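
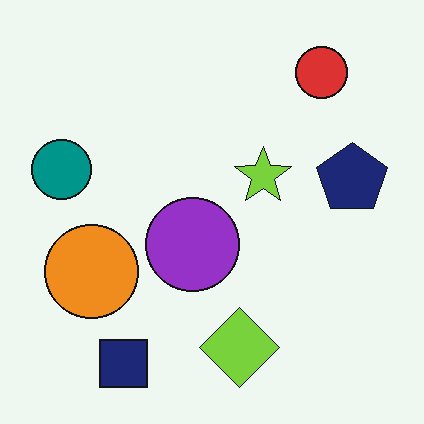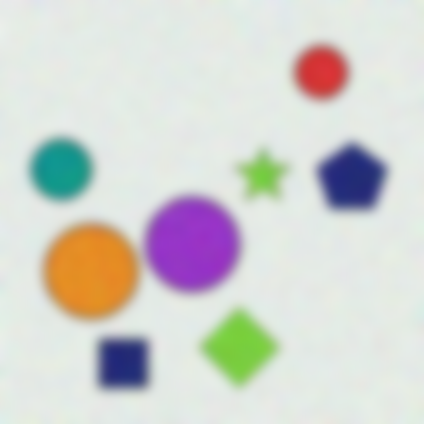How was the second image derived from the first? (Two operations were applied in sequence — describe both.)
The image was degraded with heavy additive noise, then strongly gaussian-blurred.

Random speckle covers the whole image, including the flat background. Shape edges and outlines are uniformly softened across the whole image.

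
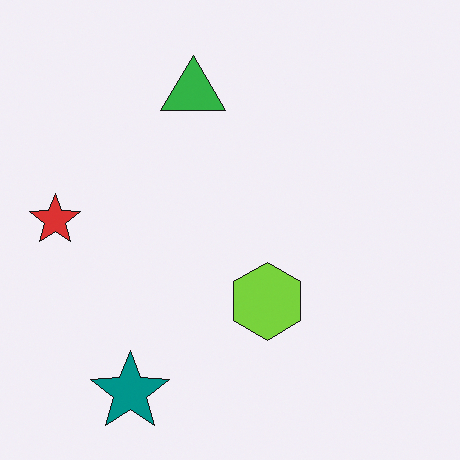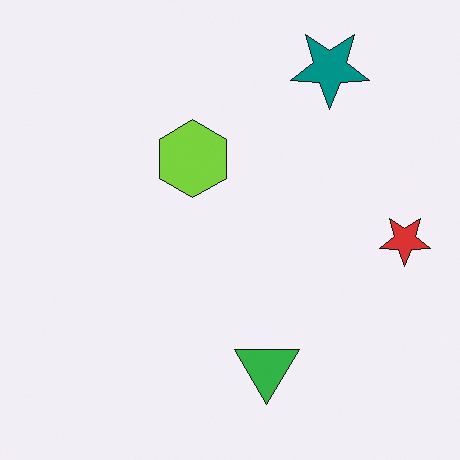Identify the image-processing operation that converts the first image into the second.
The second image is the first rotated 180°.

The teal star sits in the bottom-left of the first image and the top-right of the second — consistent with a whole-image 180° rotation.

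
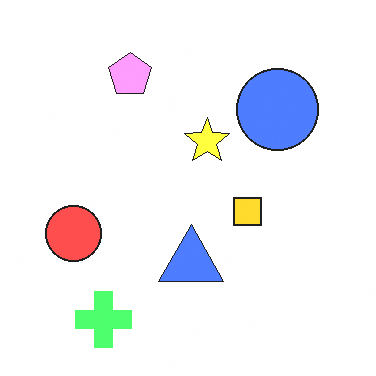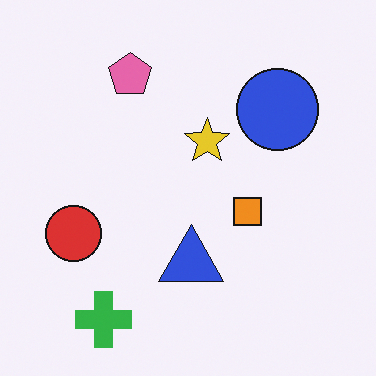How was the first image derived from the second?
The transformation is: brightened a lot.

Every pixel — background and shapes alike — is uniformly brightened.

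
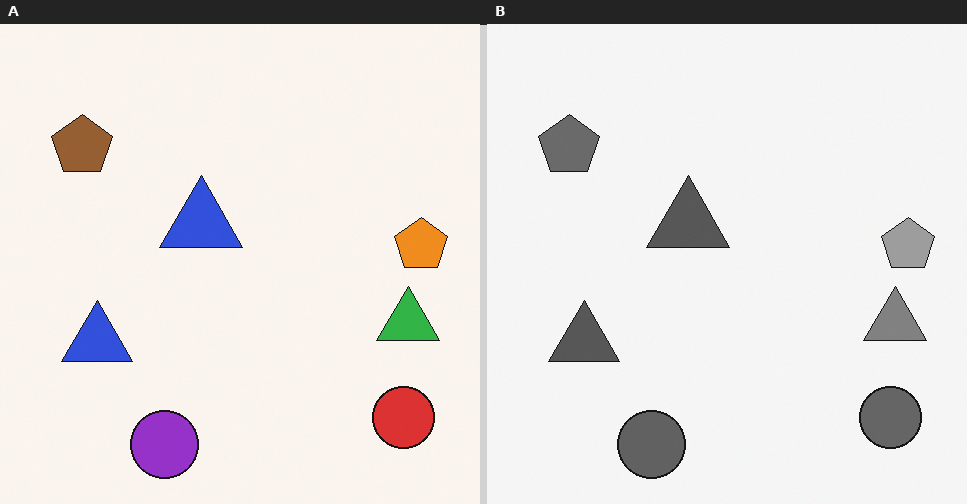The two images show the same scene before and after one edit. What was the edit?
This is the original image converted to grayscale.

All color is removed — every shape is now a shade of grey.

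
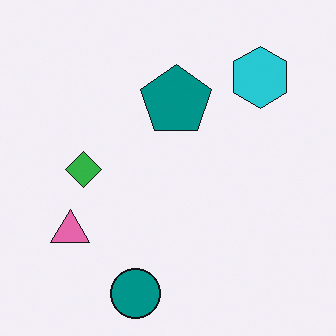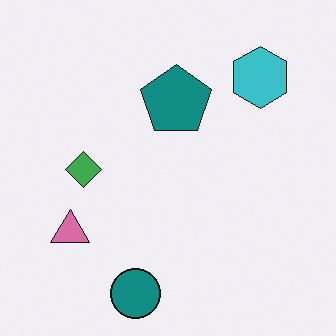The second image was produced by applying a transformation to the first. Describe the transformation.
It was slightly desaturated.

All colors are more muted and greyish — a global saturation change.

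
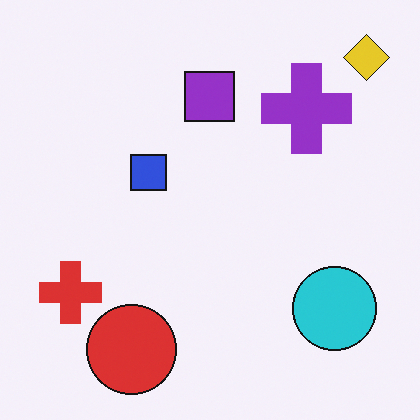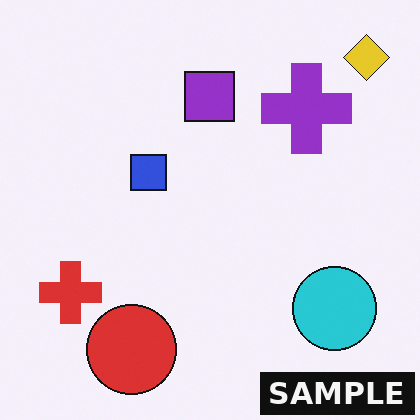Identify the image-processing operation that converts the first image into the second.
It was watermarked with the text "SAMPLE" in the lower-right corner.

A dark label reading "SAMPLE" appears in the lower-right corner.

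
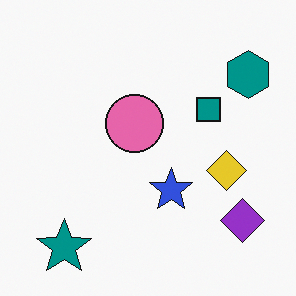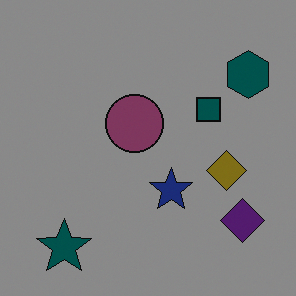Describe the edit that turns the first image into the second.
The transformation is: noticeably darkened.

Every pixel — background and shapes alike — is uniformly darkened.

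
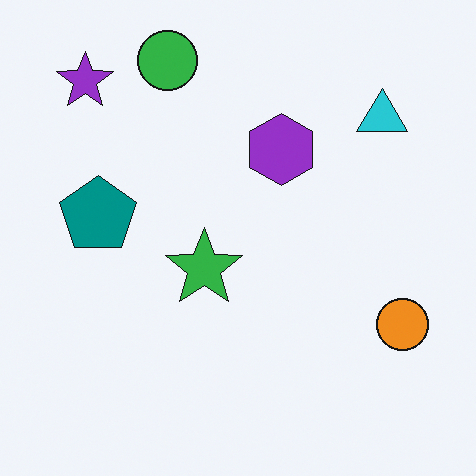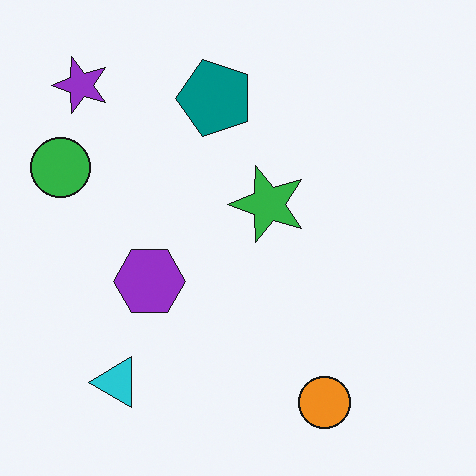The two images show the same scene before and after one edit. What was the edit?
The image was transposed (reflected across the top-left ↔ bottom-right diagonal).

Shapes have swapped their row and column positions — what was in the top-right is now in the bottom-left — a diagonal reflection.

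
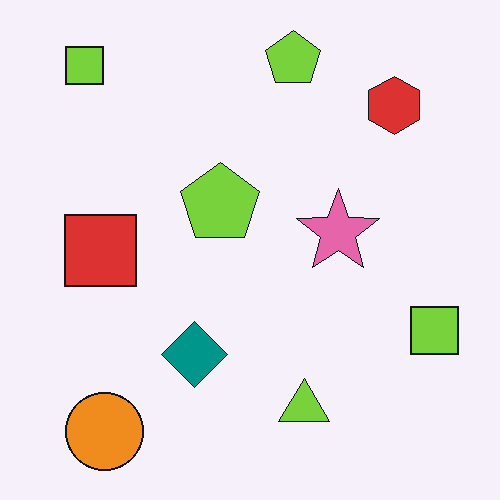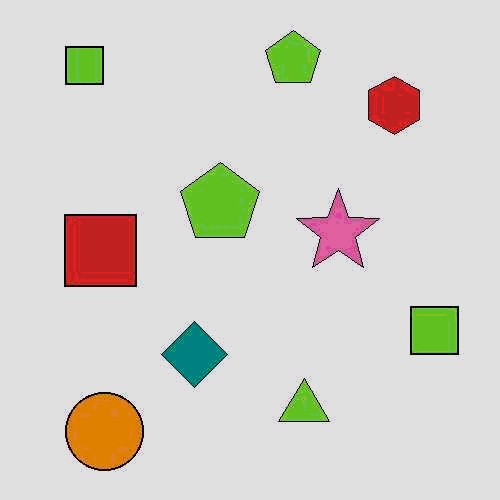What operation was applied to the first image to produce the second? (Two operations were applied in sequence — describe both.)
This is the original image given moderate JPEG compression, then posterized to a reduced palette.

Blocky 8×8 compression artifacts appear around shape edges and the flat background shows ringing — characteristic JPEG degradation. Each flat color has snapped to a coarser quantized level — most visibly, the near-white background has dropped to a flat grey.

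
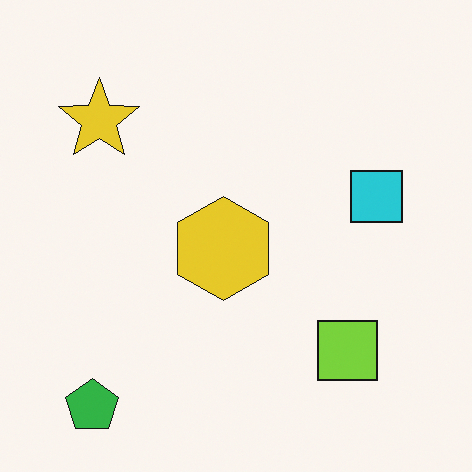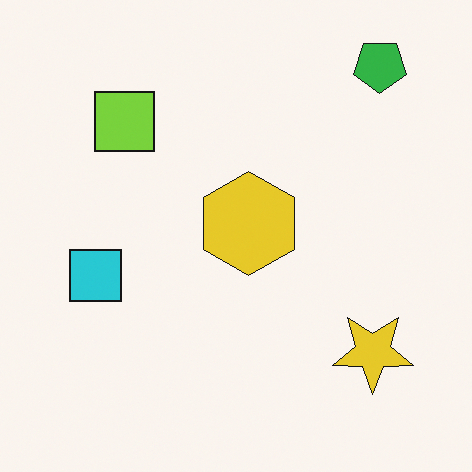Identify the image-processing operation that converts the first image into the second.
The image was rotated 180°.

The green pentagon sits in the bottom-left of the first image and the top-right of the second — consistent with a whole-image 180° rotation.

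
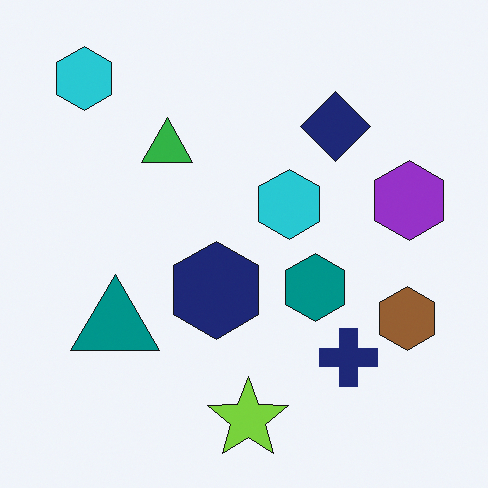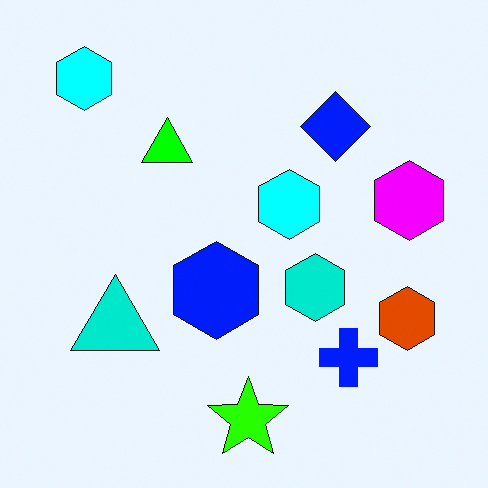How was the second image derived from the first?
The second image is the first heavily oversaturated.

All colors are more vivid — a global saturation change.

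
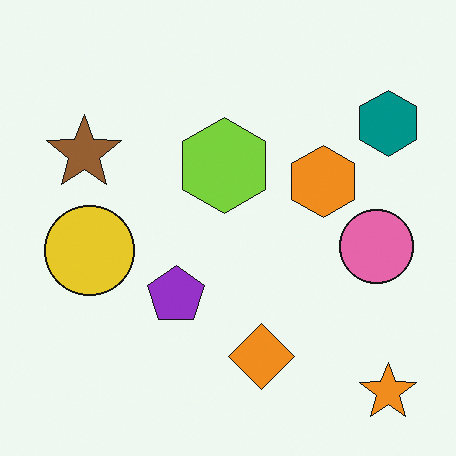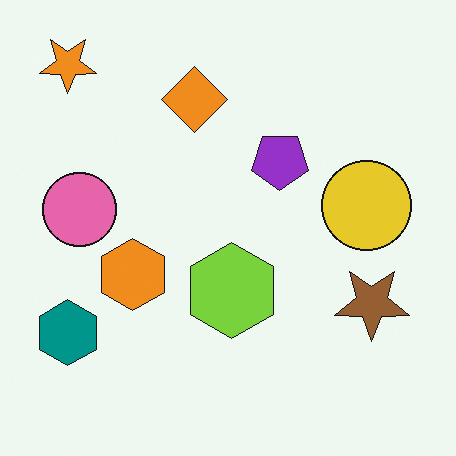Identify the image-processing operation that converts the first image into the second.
The image was rotated 180°.

The orange star sits in the bottom-right of the first image and the top-left of the second — consistent with a whole-image 180° rotation.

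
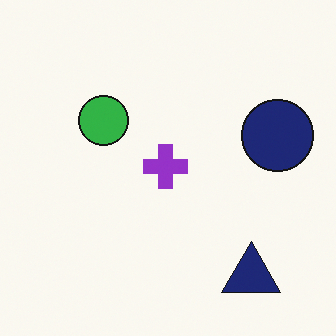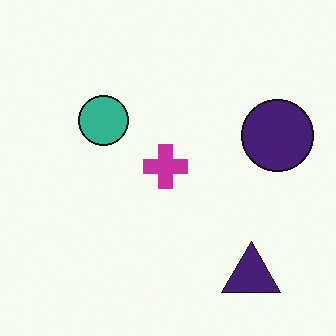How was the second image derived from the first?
The transformation is: hue-shifted by a small amount.

Every shape's color has rotated by the same amount around the hue wheel — a uniform hue shift.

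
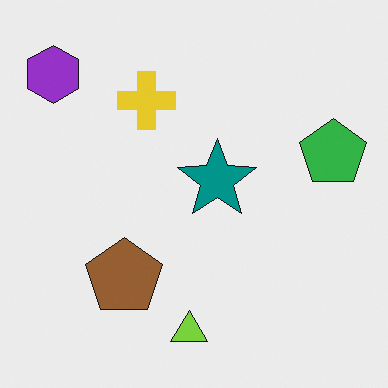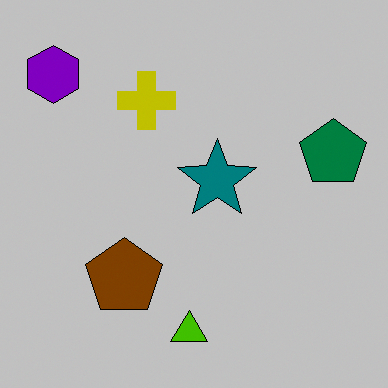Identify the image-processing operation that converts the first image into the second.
The transformation is: aggressively posterized.

Each flat color has snapped to a coarser quantized level — most visibly, the near-white background has dropped to a flat grey.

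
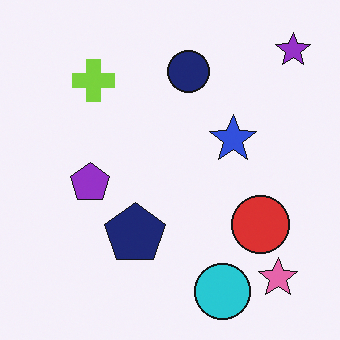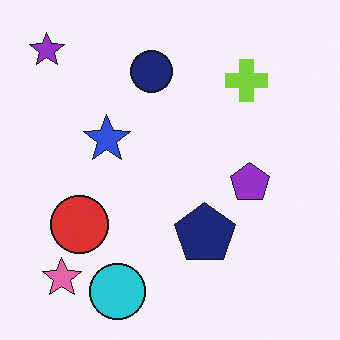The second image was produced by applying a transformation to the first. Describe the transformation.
Flipped horizontally (left ↔ right).

The purple star is in the top-right of the first image and the top-left of the second — shapes on opposite sides of the vertical midline have swapped in a mirror flip.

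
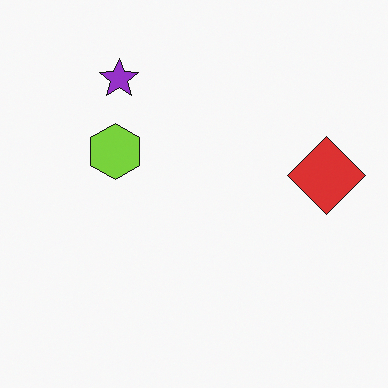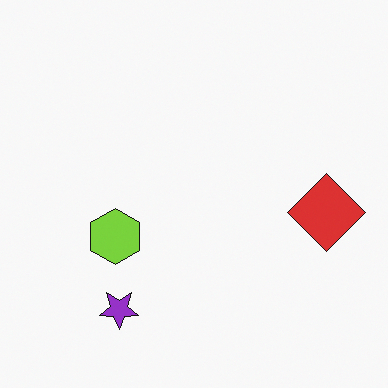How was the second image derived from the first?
The transformation is: flipped vertically (top ↔ bottom).

The purple star is in the top-left of the first image and the bottom-left of the second — shapes on opposite sides of the horizontal midline have swapped in a mirror flip.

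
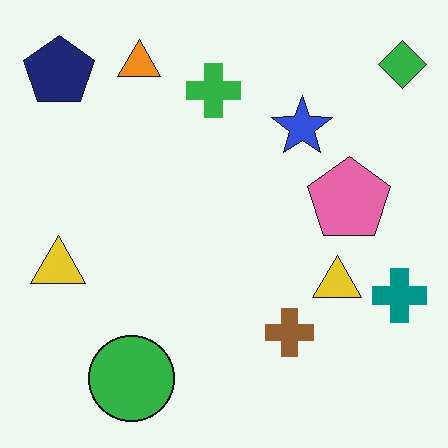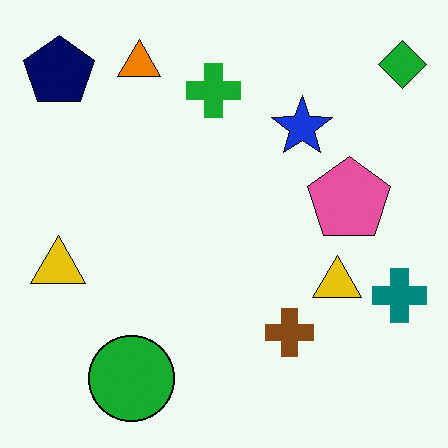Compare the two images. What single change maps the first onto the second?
This is the original image given slightly increased contrast.

Tones are pushed away from mid-grey across the whole image — a global contrast change.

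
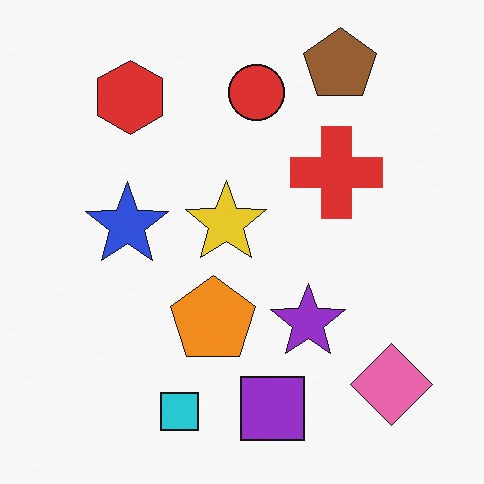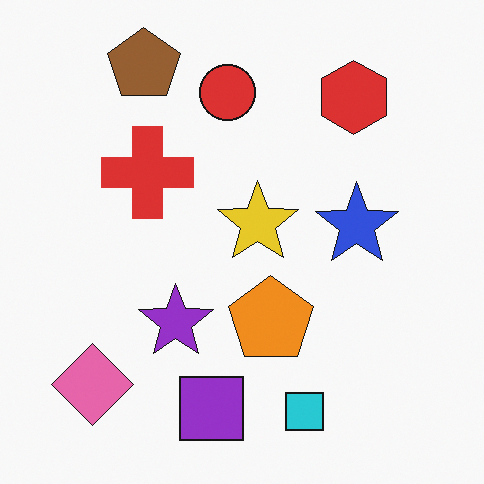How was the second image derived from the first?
The transformation is: flipped horizontally (left ↔ right).

The pink diamond is in the bottom-right of the first image and the bottom-left of the second — shapes on opposite sides of the vertical midline have swapped in a mirror flip.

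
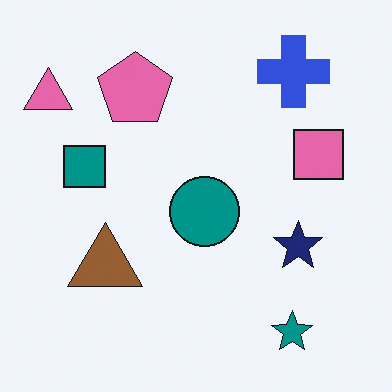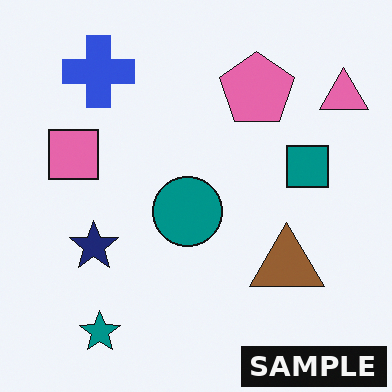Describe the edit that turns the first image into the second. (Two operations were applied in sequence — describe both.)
This is the original image flipped horizontally (left ↔ right), then watermarked with the text "SAMPLE" in the lower-right corner.

The pink triangle is in the top-left of the first image and the top-right of the second — shapes on opposite sides of the vertical midline have swapped in a mirror flip. A dark label reading "SAMPLE" appears in the lower-right corner.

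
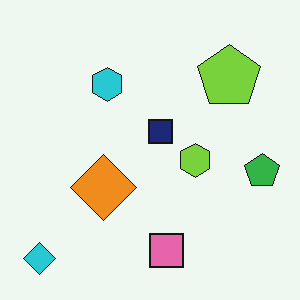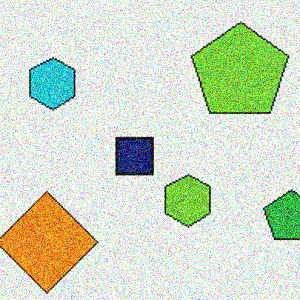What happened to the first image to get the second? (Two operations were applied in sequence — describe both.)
The transformation is: cropped slightly and scaled back up, then degraded with a thick layer of grain.

The visible shapes are larger and the field of view is narrower; shapes near the original edges may be partly or wholly outside the frame — a crop-and-rescale. Random speckle covers the whole image, including the flat background.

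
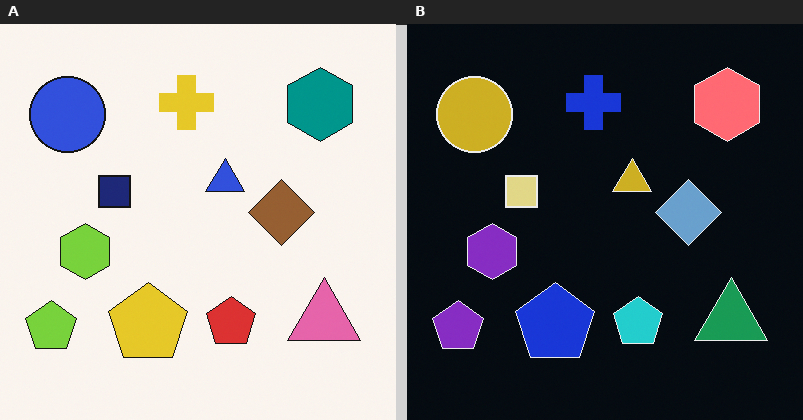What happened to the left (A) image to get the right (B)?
This is the original image color-inverted (negative).

The light background has become dark and every shape's color is its complement — a photographic negative.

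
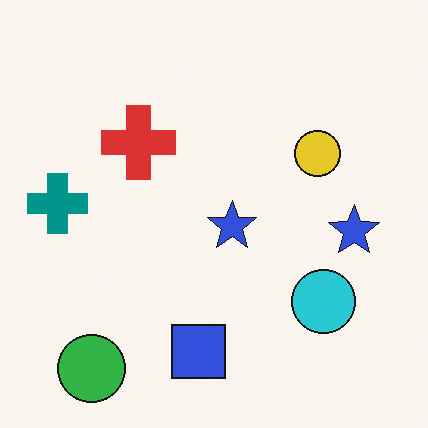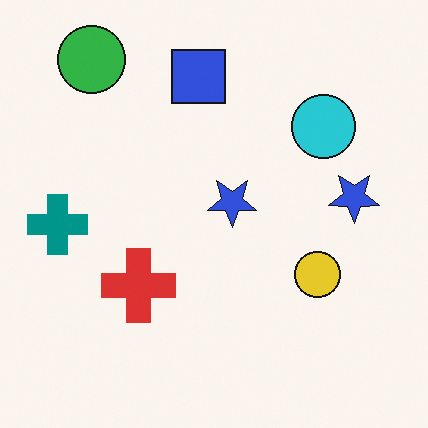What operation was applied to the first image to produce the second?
Flipped vertically (top ↔ bottom).

The green circle is in the bottom-left of the first image and the top-left of the second — shapes on opposite sides of the horizontal midline have swapped in a mirror flip.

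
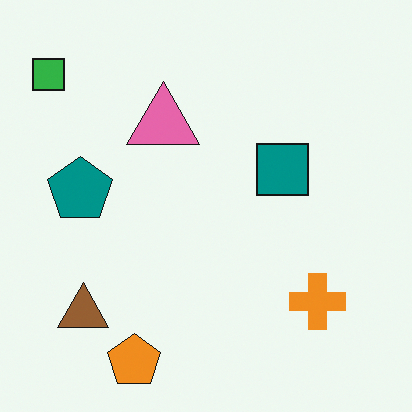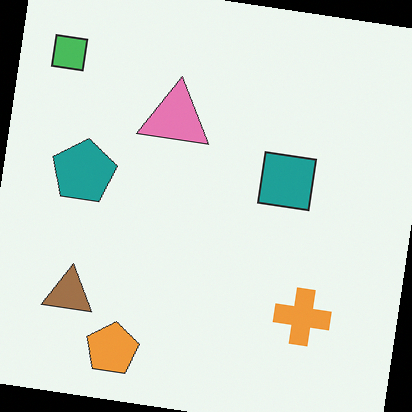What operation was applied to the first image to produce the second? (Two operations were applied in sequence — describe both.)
It was given slightly reduced contrast, then rotated clockwise by a small amount.

Tones are pushed toward mid-grey across the whole image — a global contrast change. Every shape is tilted by the same angle and the image corners show triangular fill wedges — a whole-image rotation by a non-right angle.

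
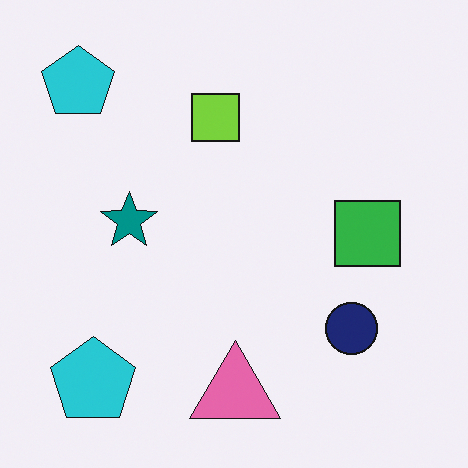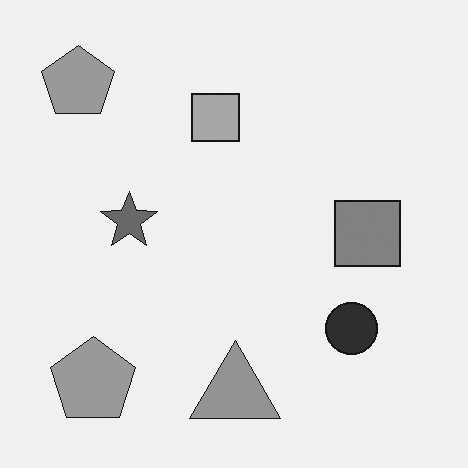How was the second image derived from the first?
The image was converted to grayscale.

All color is removed — every shape is now a shade of grey.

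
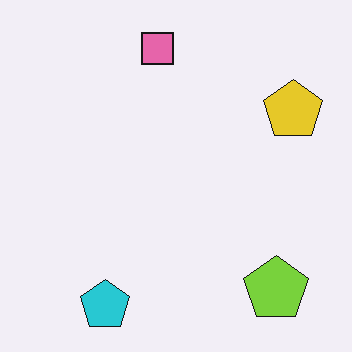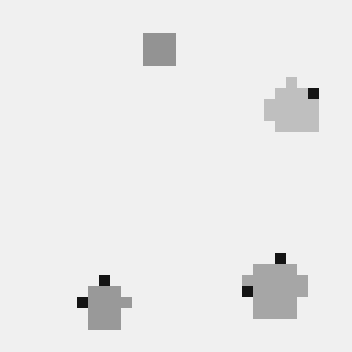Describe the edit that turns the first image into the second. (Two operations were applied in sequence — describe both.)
It was heavily pixelated into large blocks, then converted to grayscale.

Shapes are reduced to large square blocks; fine edges and outlines are lost — a downscale-then-upscale (mosaic) effect. All color is removed — every shape is now a shade of grey.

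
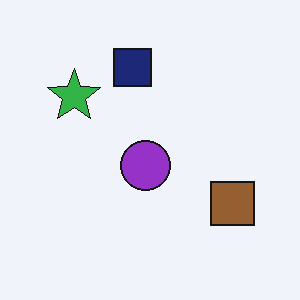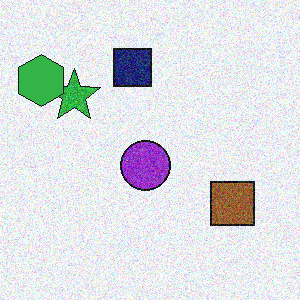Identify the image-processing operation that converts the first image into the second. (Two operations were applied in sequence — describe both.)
This is the original image degraded with moderate additive noise, then overlaid with an additional green hexagon.

Random speckle covers the whole image, including the flat background. A green hexagon appears in the second image that is absent from the first.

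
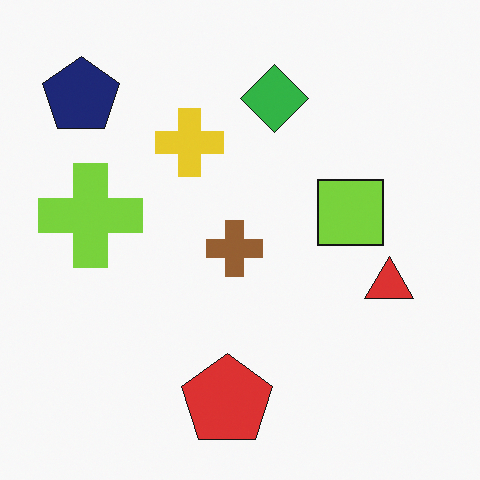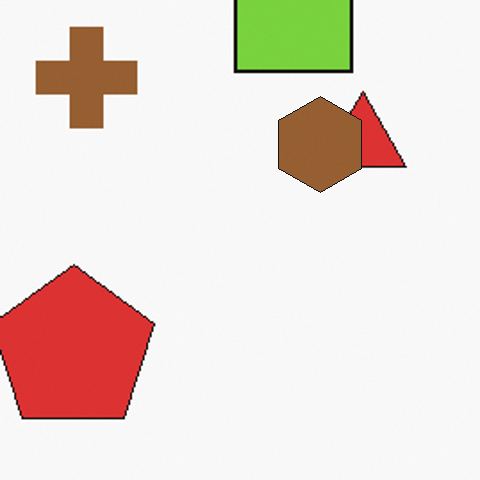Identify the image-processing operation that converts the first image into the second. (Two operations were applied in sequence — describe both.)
The transformation is: cropped to a noticeably smaller region and rescaled, then overlaid with an additional brown hexagon.

The visible shapes are larger and the field of view is narrower; shapes near the original edges may be partly or wholly outside the frame — a crop-and-rescale. A brown hexagon appears in the second image that is absent from the first.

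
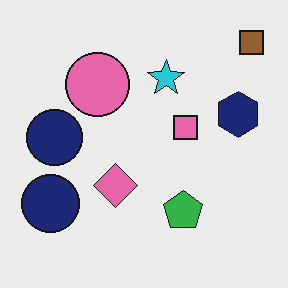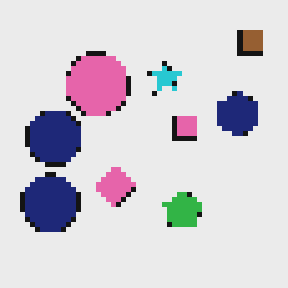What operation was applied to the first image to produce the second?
The image was mildly pixelated.

Shapes are reduced to large square blocks; fine edges and outlines are lost — a downscale-then-upscale (mosaic) effect.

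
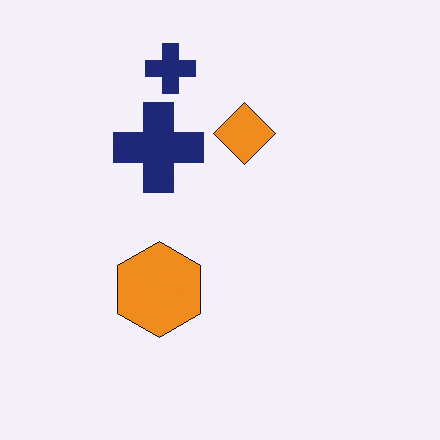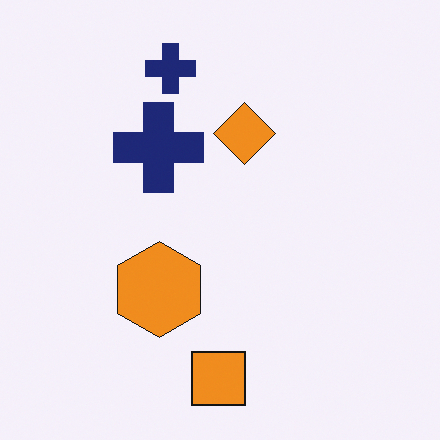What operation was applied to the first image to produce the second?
This is the original image overlaid with an additional orange square.

An orange square appears in the second image that is absent from the first.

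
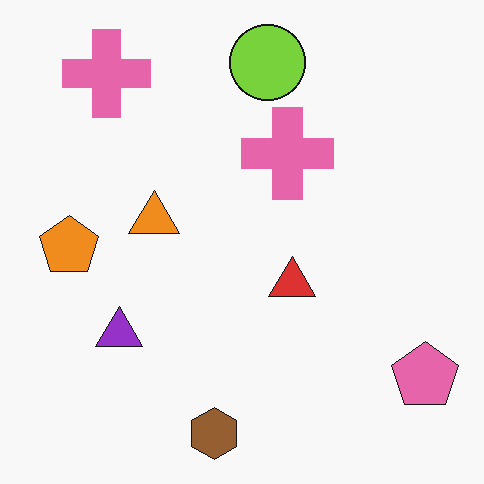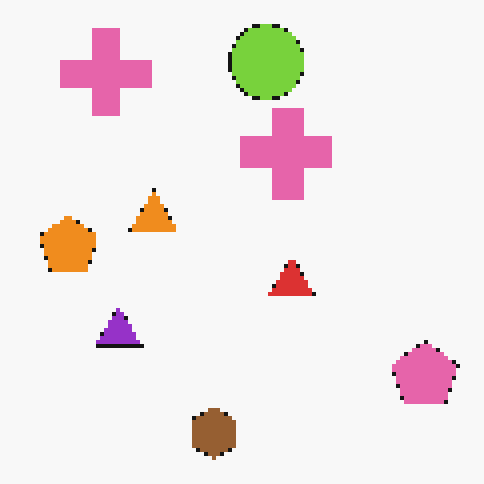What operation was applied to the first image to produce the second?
The second image is the first mildly pixelated.

Shapes are reduced to large square blocks; fine edges and outlines are lost — a downscale-then-upscale (mosaic) effect.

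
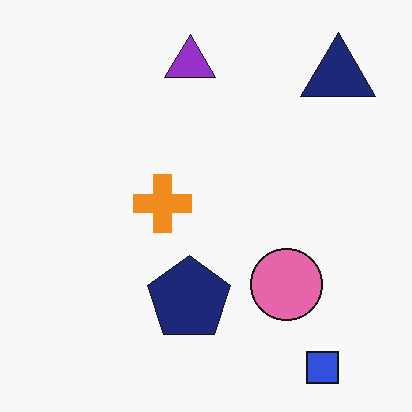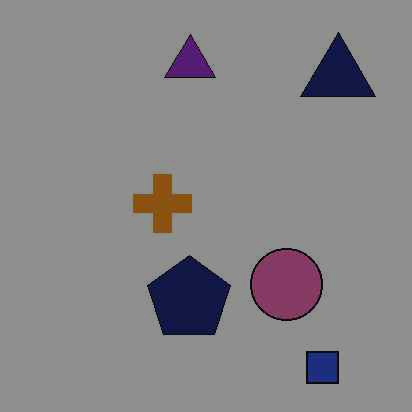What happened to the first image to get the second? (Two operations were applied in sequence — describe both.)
This is the original image degraded with heavy JPEG compression, then noticeably darkened.

Blocky 8×8 compression artifacts appear around shape edges and the flat background shows ringing — characteristic JPEG degradation. Every pixel — background and shapes alike — is uniformly darkened.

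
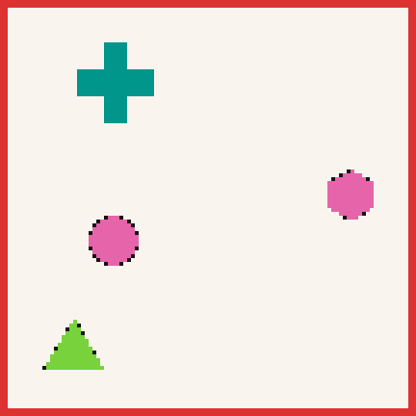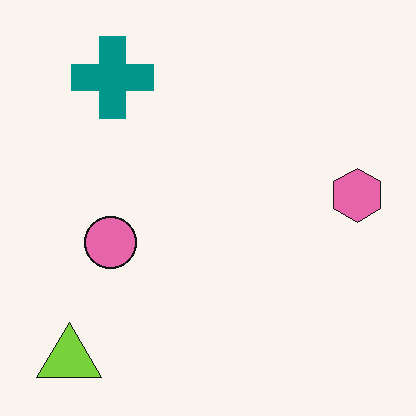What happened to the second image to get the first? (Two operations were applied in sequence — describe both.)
The image was mildly pixelated, then framed with a red border.

Shapes are reduced to large square blocks; fine edges and outlines are lost — a downscale-then-upscale (mosaic) effect. A solid red frame runs around the edge of the first image, with the content slightly shrunk inside it.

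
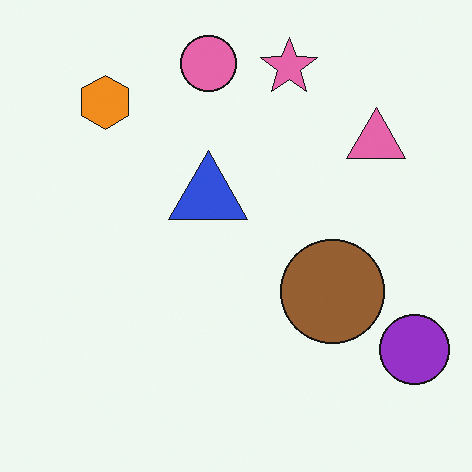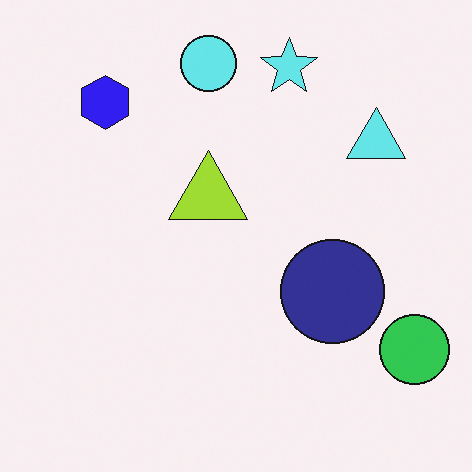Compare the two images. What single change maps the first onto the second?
Hue-shifted through roughly half the color wheel.

Every shape's color has rotated by the same amount around the hue wheel — a uniform hue shift.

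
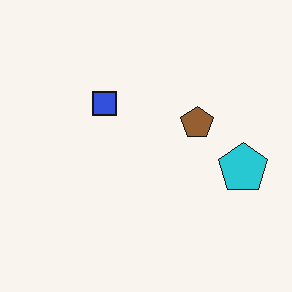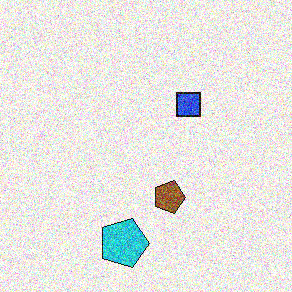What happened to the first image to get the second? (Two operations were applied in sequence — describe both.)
The image was degraded with heavy additive noise, then rotated 90° clockwise.

Random speckle covers the whole image, including the flat background. The cyan pentagon sits in the right of the first image and the bottom of the second — consistent with a whole-image 90° clockwise rotation.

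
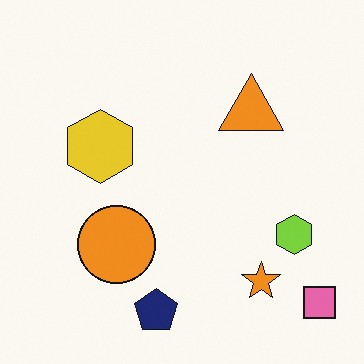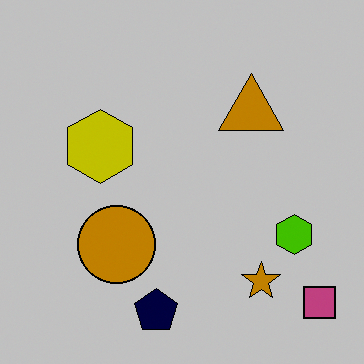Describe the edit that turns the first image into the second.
The transformation is: heavily posterized to just a handful of flat colors.

Each flat color has snapped to a coarser quantized level — most visibly, the near-white background has dropped to a flat grey.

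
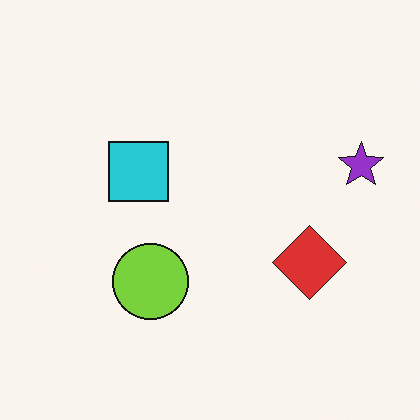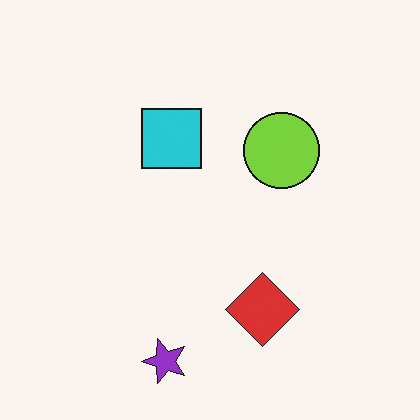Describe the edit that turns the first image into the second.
The second image is the first transposed (reflected across the top-left ↔ bottom-right diagonal).

Shapes have swapped their row and column positions — what was in the top-right is now in the bottom-left — a diagonal reflection.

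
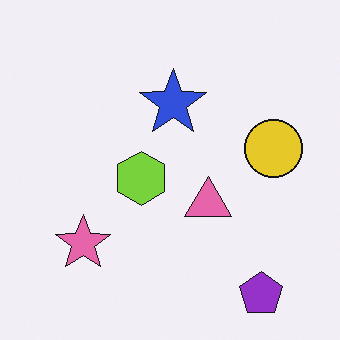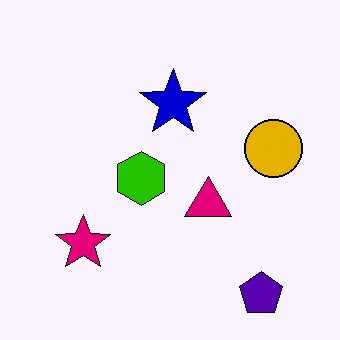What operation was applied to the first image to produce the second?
The image was given much higher contrast.

Tones are pushed away from mid-grey across the whole image — a global contrast change.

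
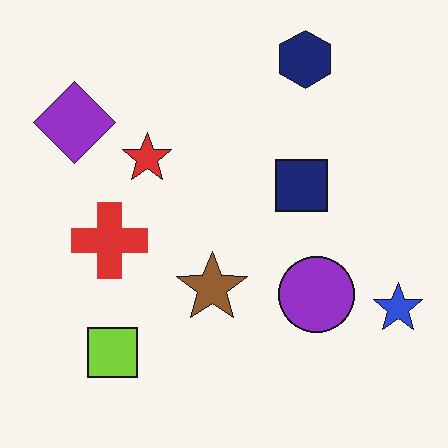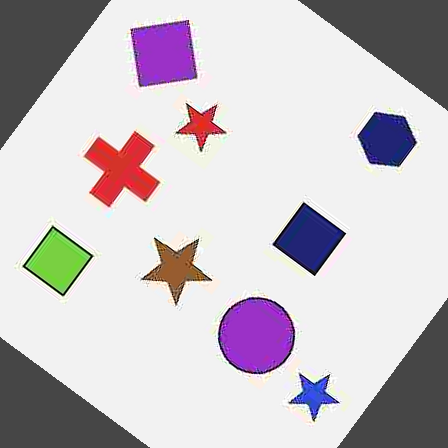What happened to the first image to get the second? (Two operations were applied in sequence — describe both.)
This is the original image heavily JPEG-compressed with obvious blocking artifacts, then rotated clockwise by a large amount — several tens of degrees.

Blocky 8×8 compression artifacts appear around shape edges and the flat background shows ringing — characteristic JPEG degradation. Every shape is tilted by the same angle and the image corners show triangular fill wedges — a whole-image rotation by a non-right angle.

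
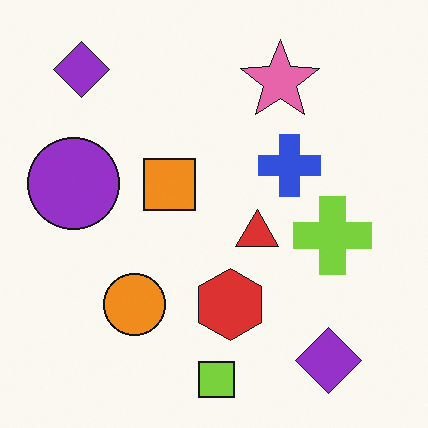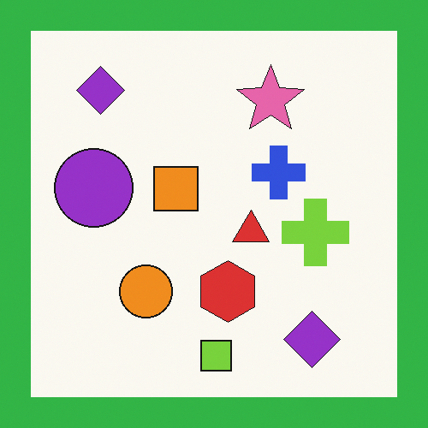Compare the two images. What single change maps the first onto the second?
Framed with a green border.

A solid green frame runs around the edge of the second image, with the content slightly shrunk inside it.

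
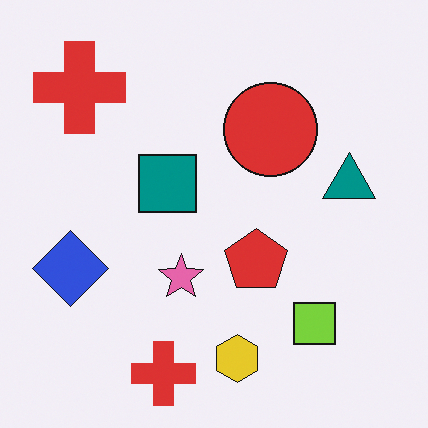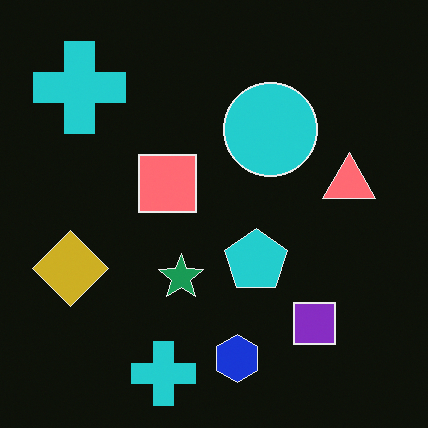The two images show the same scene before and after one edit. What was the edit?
The transformation is: color-inverted (negative).

The light background has become dark and every shape's color is its complement — a photographic negative.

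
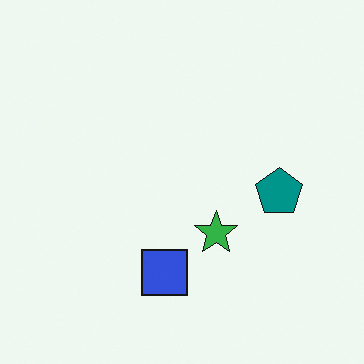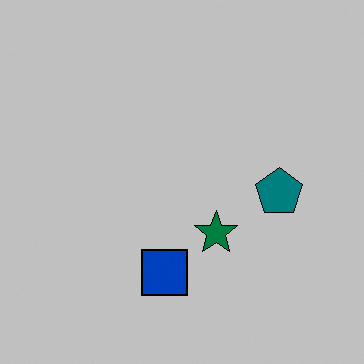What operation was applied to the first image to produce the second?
The image was aggressively posterized.

Each flat color has snapped to a coarser quantized level — most visibly, the near-white background has dropped to a flat grey.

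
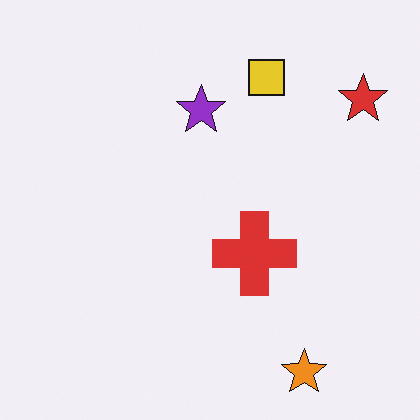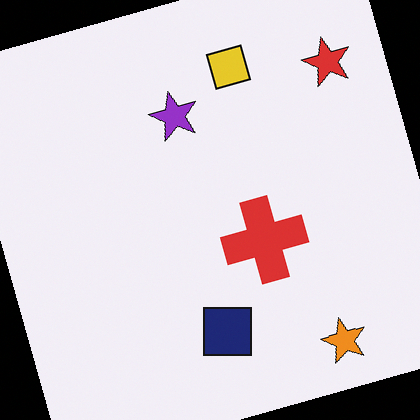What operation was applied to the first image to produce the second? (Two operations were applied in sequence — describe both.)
The image was rotated counter-clockwise by a clearly visible amount, then overlaid with an additional navy square.

Every shape is tilted by the same angle and the image corners show triangular fill wedges — a whole-image rotation by a non-right angle. A navy square appears in the second image that is absent from the first.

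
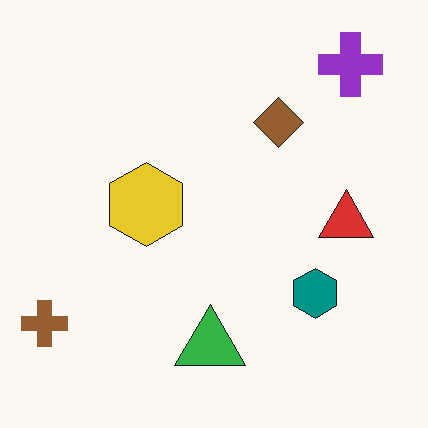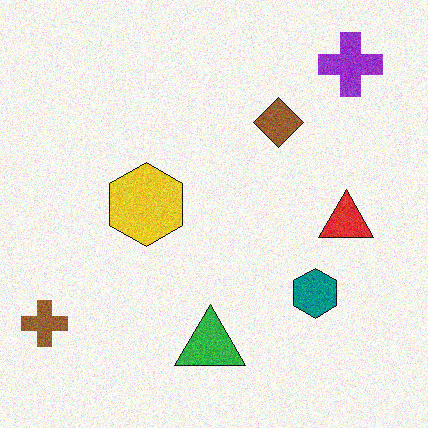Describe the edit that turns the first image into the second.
This is the original image degraded with moderate additive noise.

Random speckle covers the whole image, including the flat background.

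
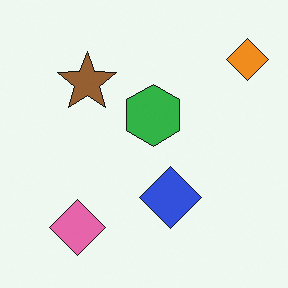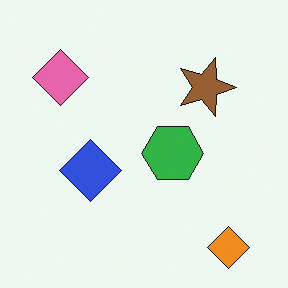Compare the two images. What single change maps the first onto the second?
This is the original image rotated 90° clockwise.

The orange diamond sits in the top-right of the first image and the bottom-right of the second — consistent with a whole-image 90° clockwise rotation.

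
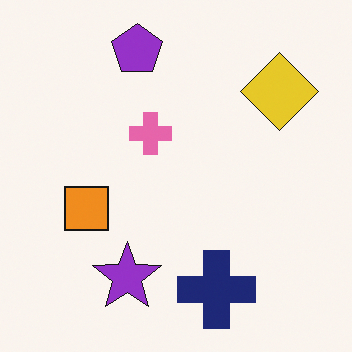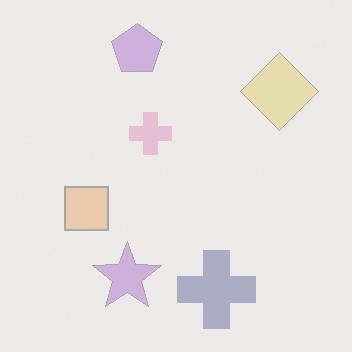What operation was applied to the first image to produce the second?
It was given much lower contrast.

Tones are pushed toward mid-grey across the whole image — a global contrast change.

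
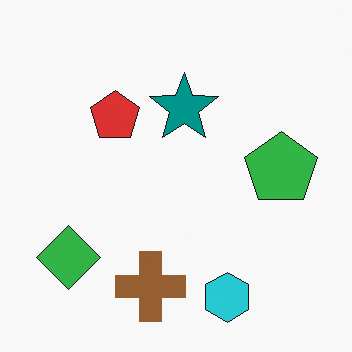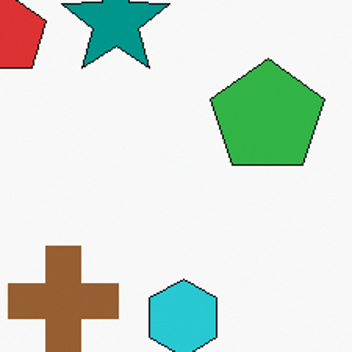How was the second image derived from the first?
The transformation is: cropped slightly and scaled back up.

The visible shapes are larger and the field of view is narrower; shapes near the original edges may be partly or wholly outside the frame — a crop-and-rescale.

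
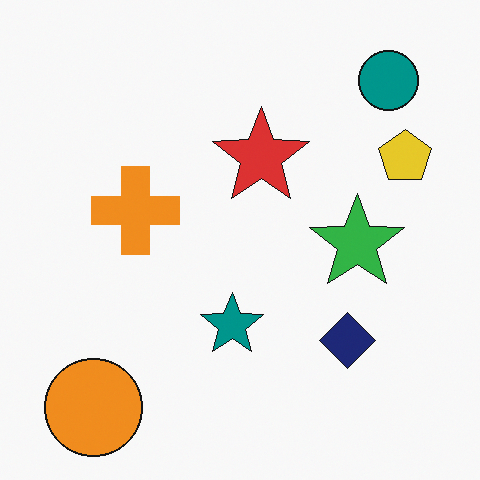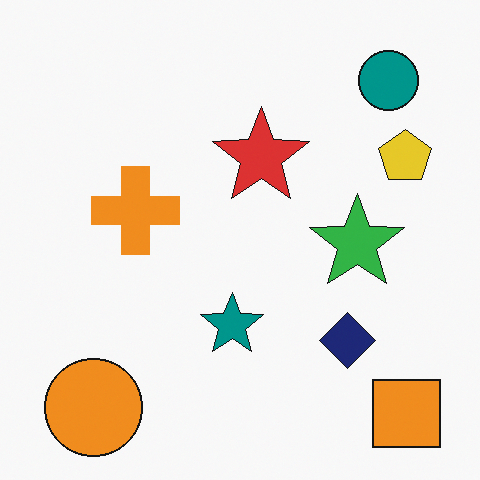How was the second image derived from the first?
The image was overlaid with an additional orange square.

An orange square appears in the second image that is absent from the first.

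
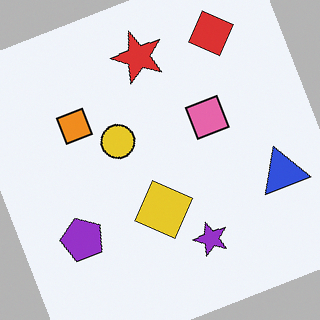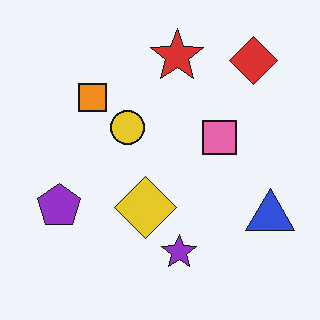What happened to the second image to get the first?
It was rotated counter-clockwise by a moderate amount.

Every shape is tilted by the same angle and the image corners show triangular fill wedges — a whole-image rotation by a non-right angle.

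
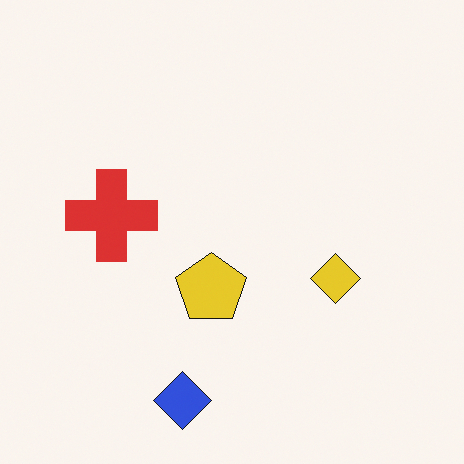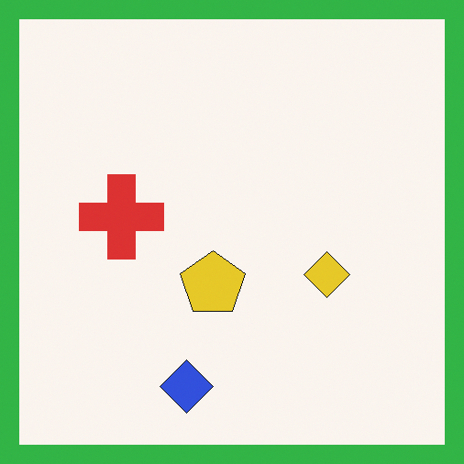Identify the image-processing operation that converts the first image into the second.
The transformation is: framed with a green border.

A solid green frame runs around the edge of the second image, with the content slightly shrunk inside it.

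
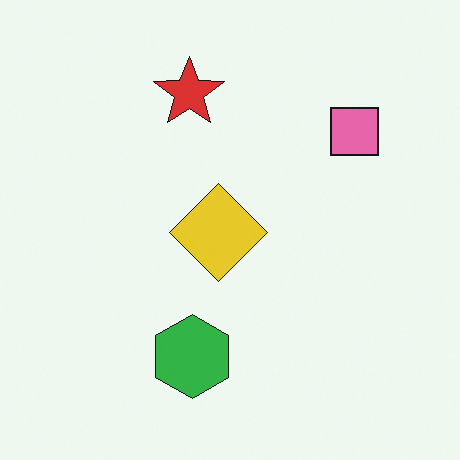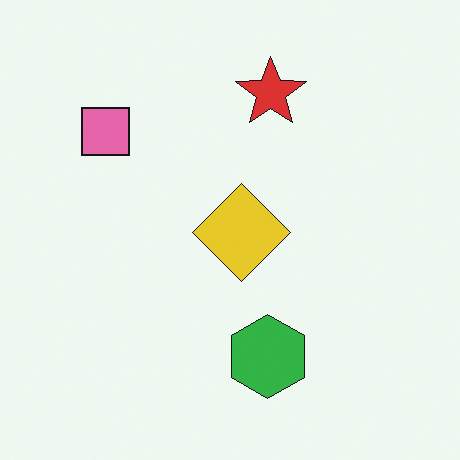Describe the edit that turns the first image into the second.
The second image is the first flipped horizontally (left ↔ right).

The pink square is in the top-right of the first image and the top-left of the second — shapes on opposite sides of the vertical midline have swapped in a mirror flip.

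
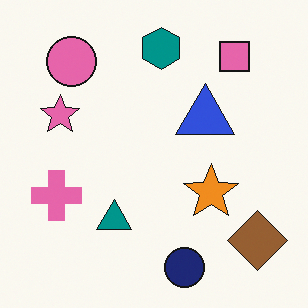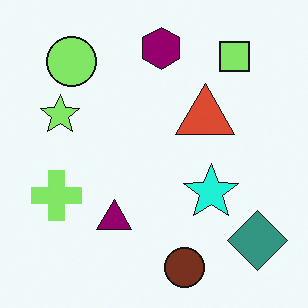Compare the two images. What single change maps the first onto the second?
Hue-shifted by a moderate amount.

Every shape's color has rotated by the same amount around the hue wheel — a uniform hue shift.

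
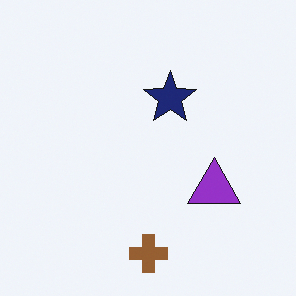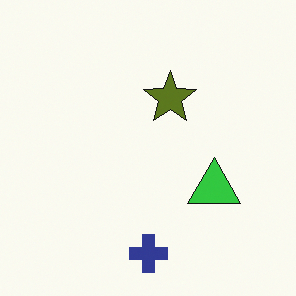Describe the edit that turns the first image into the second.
It was hue-shifted through roughly half the color wheel.

Every shape's color has rotated by the same amount around the hue wheel — a uniform hue shift.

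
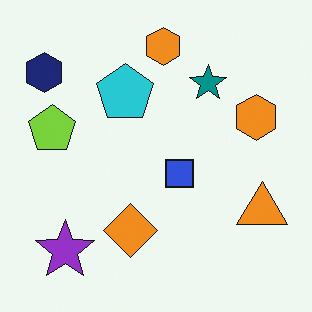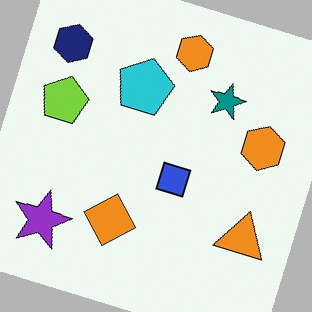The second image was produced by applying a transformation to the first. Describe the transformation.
The image was rotated clockwise by a clearly visible amount.

Every shape is tilted by the same angle and the image corners show triangular fill wedges — a whole-image rotation by a non-right angle.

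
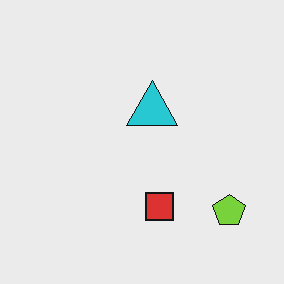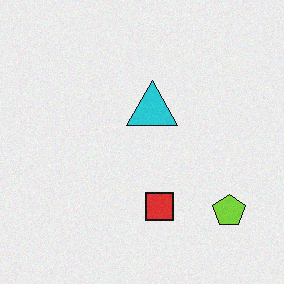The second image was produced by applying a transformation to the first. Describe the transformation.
It was degraded with subtle gaussian noise.

Random speckle covers the whole image, including the flat background.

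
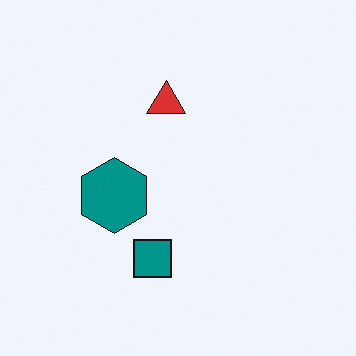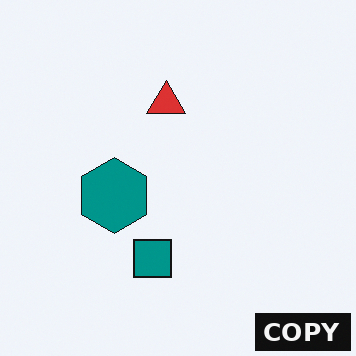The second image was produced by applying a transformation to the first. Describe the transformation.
This is the original image watermarked with the text "COPY" in the lower-right corner.

A dark label reading "COPY" appears in the lower-right corner.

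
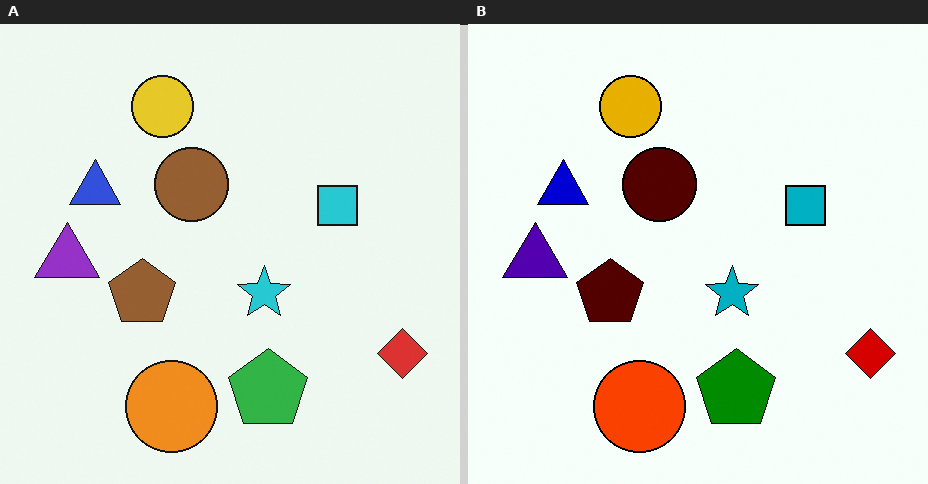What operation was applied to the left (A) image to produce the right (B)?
The transformation is: given much higher contrast.

Tones are pushed away from mid-grey across the whole image — a global contrast change.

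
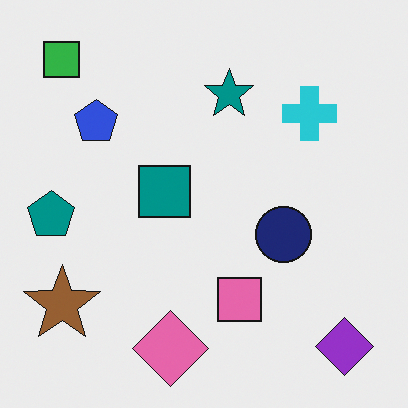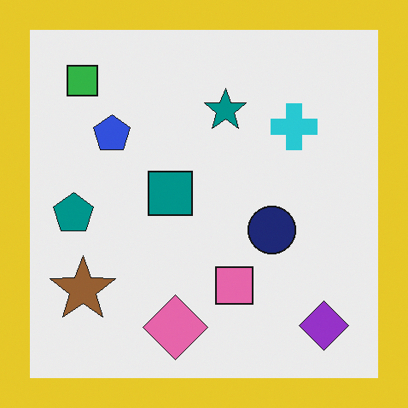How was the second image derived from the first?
It was framed with a yellow border.

A solid yellow frame runs around the edge of the second image, with the content slightly shrunk inside it.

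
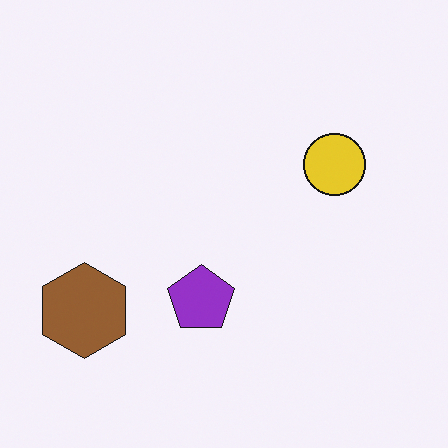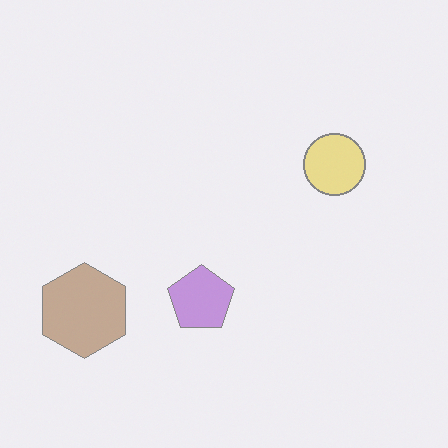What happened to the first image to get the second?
The transformation is: washed out (contrast reduced).

Tones are pushed toward mid-grey across the whole image — a global contrast change.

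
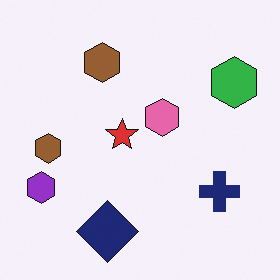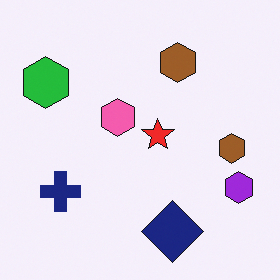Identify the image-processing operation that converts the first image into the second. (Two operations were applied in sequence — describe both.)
The image was flipped horizontally (left ↔ right), then slightly oversaturated.

The purple hexagon is in the bottom-left of the first image and the bottom-right of the second — shapes on opposite sides of the vertical midline have swapped in a mirror flip. All colors are more vivid — a global saturation change.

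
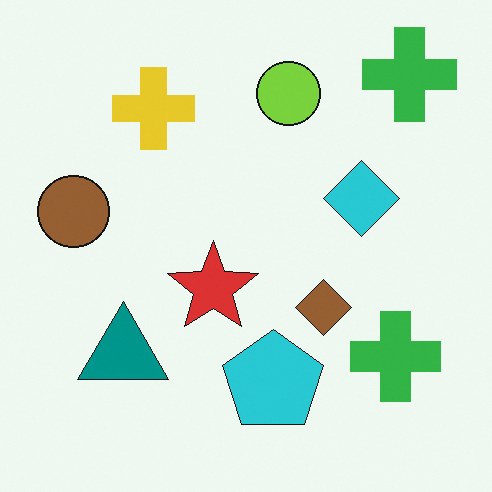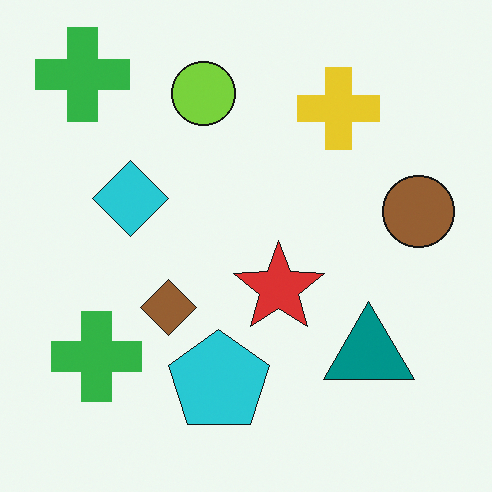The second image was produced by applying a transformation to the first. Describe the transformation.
The image was flipped horizontally (left ↔ right).

The brown circle is in the left of the first image and the right of the second — shapes on opposite sides of the vertical midline have swapped in a mirror flip.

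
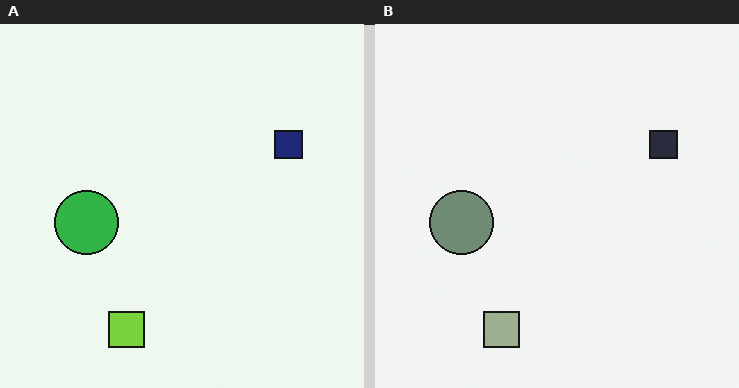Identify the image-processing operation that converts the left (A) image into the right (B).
Heavily desaturated.

All colors are more muted and greyish — a global saturation change.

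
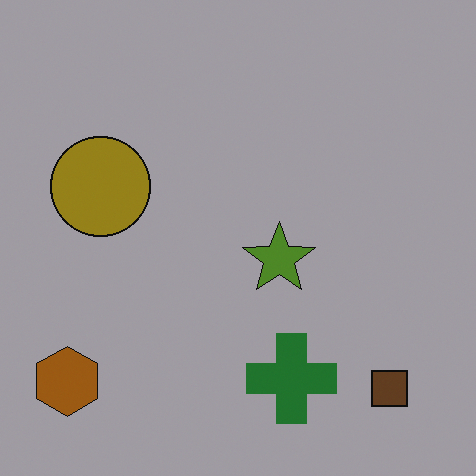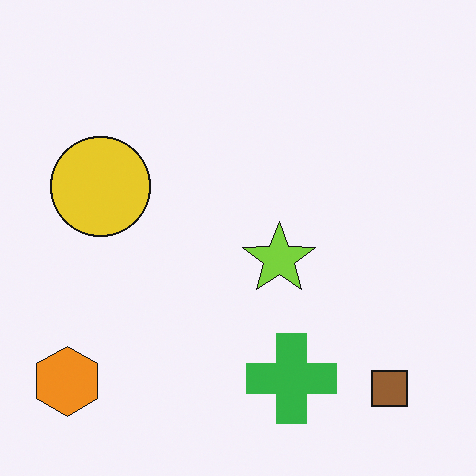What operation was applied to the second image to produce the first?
This is the original image darkened a lot.

Every pixel — background and shapes alike — is uniformly darkened.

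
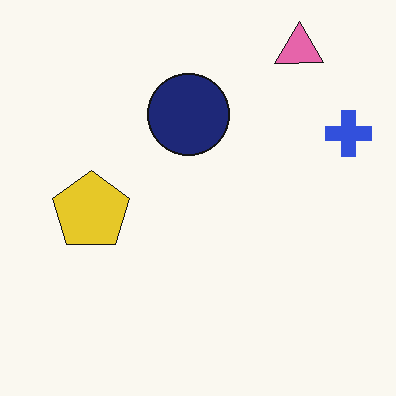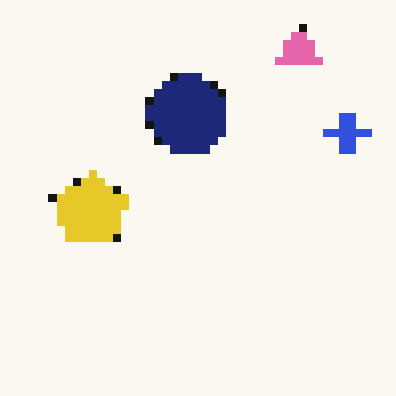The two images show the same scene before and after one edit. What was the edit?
The image was moderately pixelated.

Shapes are reduced to large square blocks; fine edges and outlines are lost — a downscale-then-upscale (mosaic) effect.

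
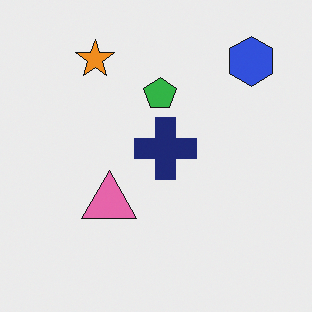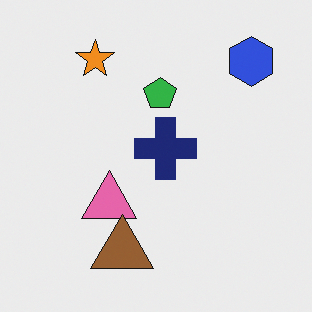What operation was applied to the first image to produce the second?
The image was overlaid with an additional brown triangle.

A brown triangle appears in the second image that is absent from the first.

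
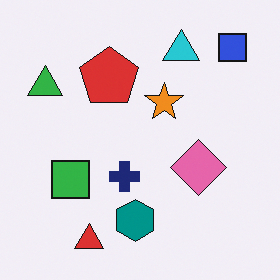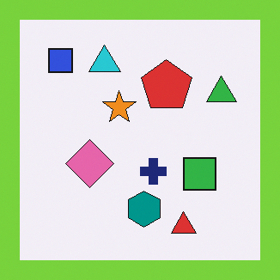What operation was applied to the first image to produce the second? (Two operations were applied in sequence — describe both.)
The image was flipped horizontally (left ↔ right), then framed with a lime border.

The green triangle is in the top-left of the first image and the top-right of the second — shapes on opposite sides of the vertical midline have swapped in a mirror flip. A solid lime frame runs around the edge of the second image, with the content slightly shrunk inside it.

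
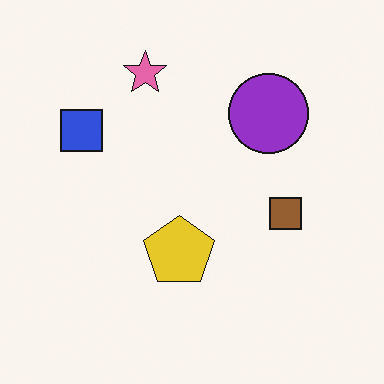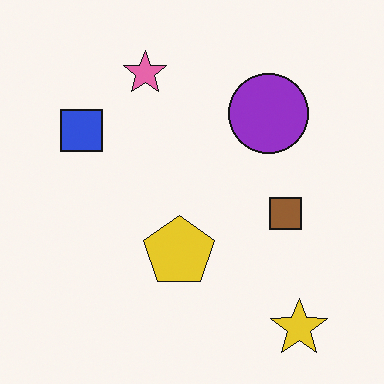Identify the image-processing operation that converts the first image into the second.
It was overlaid with an additional yellow star.

A yellow star appears in the second image that is absent from the first.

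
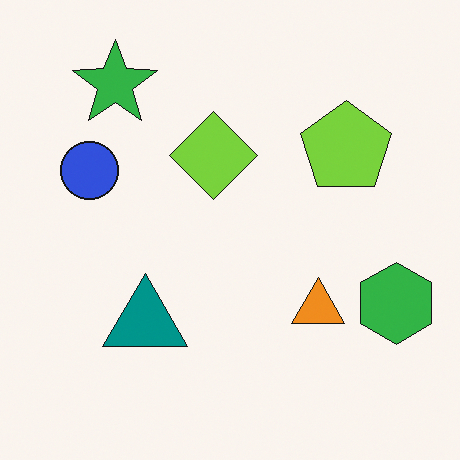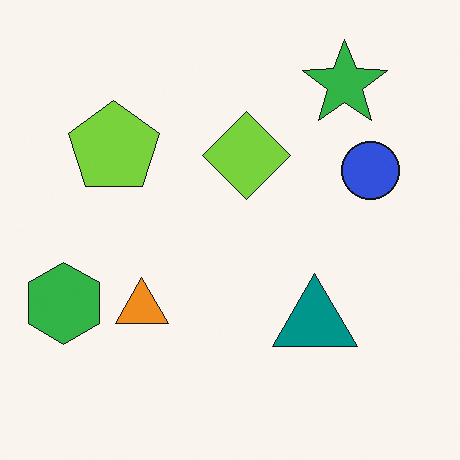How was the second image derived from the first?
This is the original image flipped horizontally (left ↔ right).

The green hexagon is in the right of the first image and the left of the second — shapes on opposite sides of the vertical midline have swapped in a mirror flip.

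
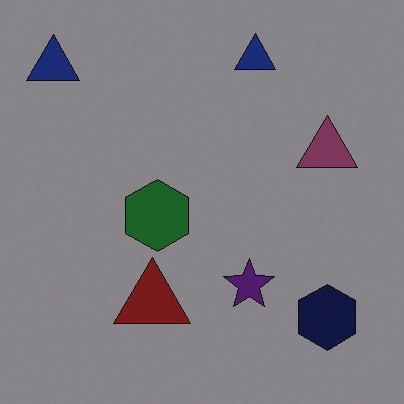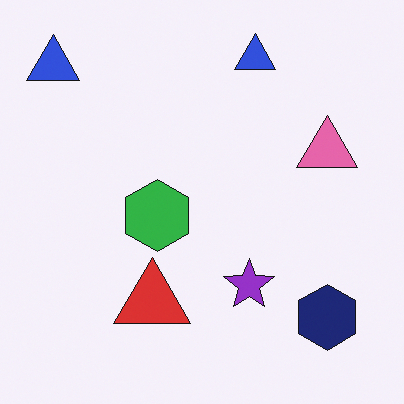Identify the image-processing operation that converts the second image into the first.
Darkened a lot.

Every pixel — background and shapes alike — is uniformly darkened.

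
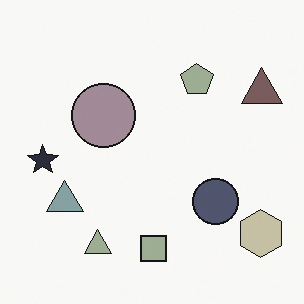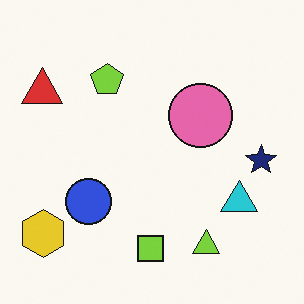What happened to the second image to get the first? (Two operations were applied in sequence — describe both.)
It was flipped horizontally (left ↔ right), then heavily desaturated.

The red triangle is in the top-left of the second image and the top-right of the first — shapes on opposite sides of the vertical midline have swapped in a mirror flip. All colors are more muted and greyish — a global saturation change.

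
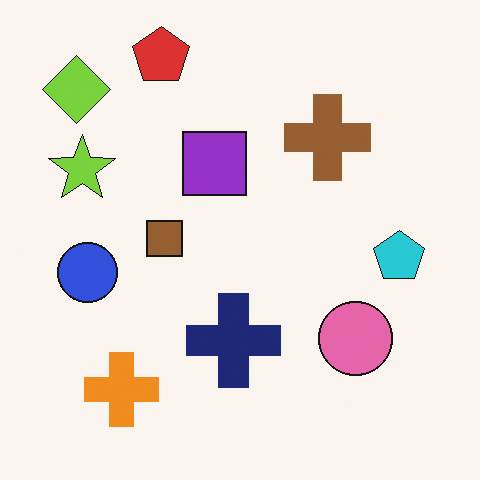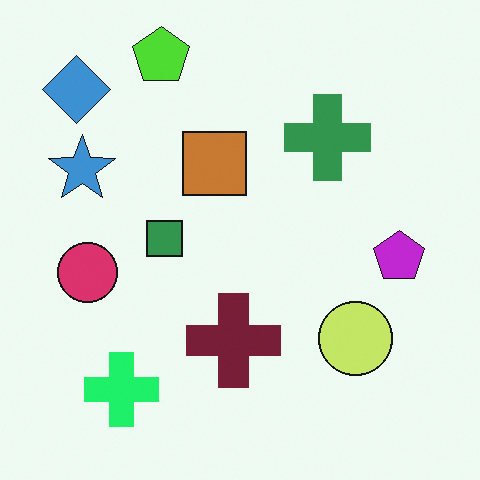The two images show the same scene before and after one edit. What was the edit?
Hue-shifted noticeably.

Every shape's color has rotated by the same amount around the hue wheel — a uniform hue shift.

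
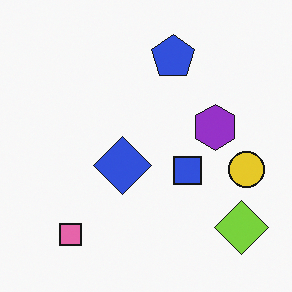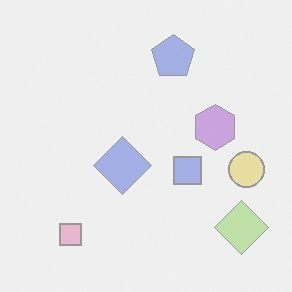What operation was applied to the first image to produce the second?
The second image is the first given much lower contrast.

Tones are pushed toward mid-grey across the whole image — a global contrast change.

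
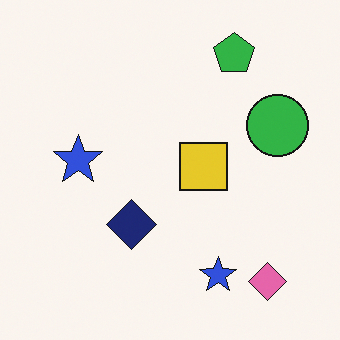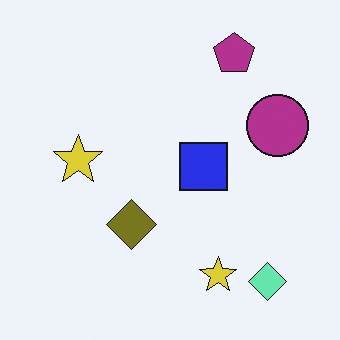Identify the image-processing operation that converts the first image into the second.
It was hue-shifted through roughly half the color wheel.

Every shape's color has rotated by the same amount around the hue wheel — a uniform hue shift.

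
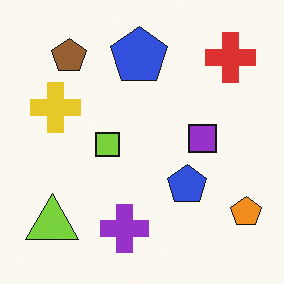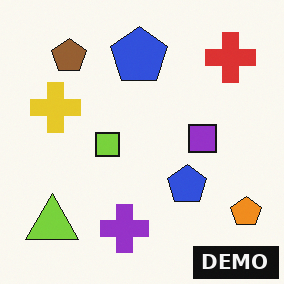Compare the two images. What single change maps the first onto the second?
The image was watermarked with the text "DEMO" in the lower-right corner.

A dark label reading "DEMO" appears in the lower-right corner.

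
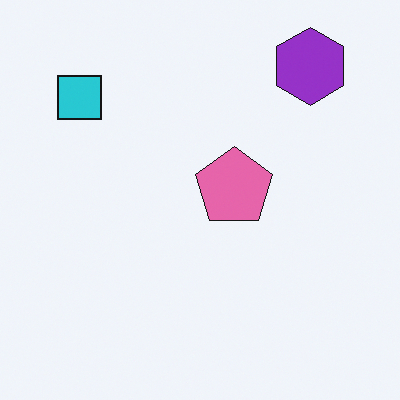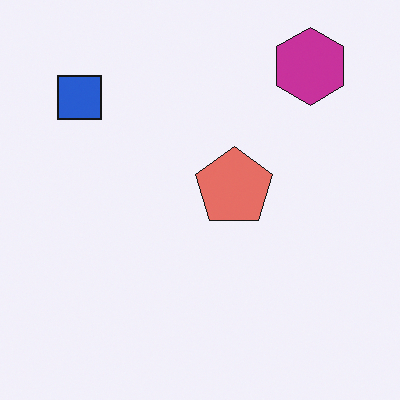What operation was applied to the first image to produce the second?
This is the original image hue-shifted slightly.

Every shape's color has rotated by the same amount around the hue wheel — a uniform hue shift.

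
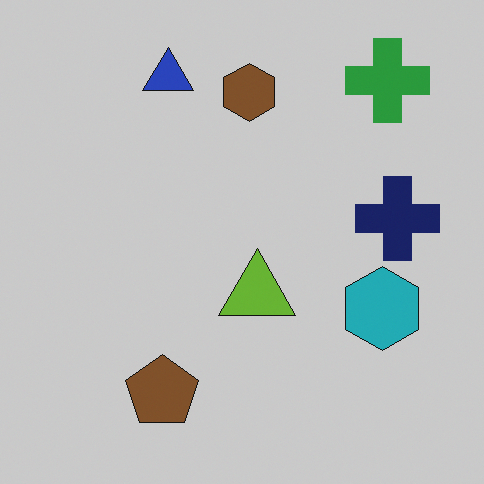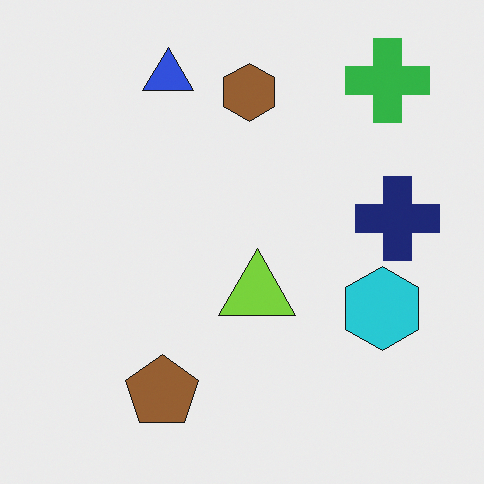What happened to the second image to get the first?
The first image is the second darkened a little.

Every pixel — background and shapes alike — is uniformly darkened.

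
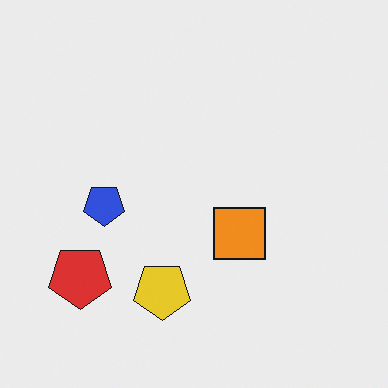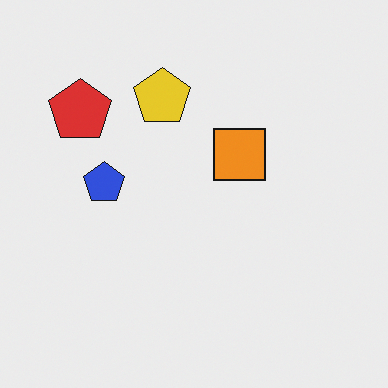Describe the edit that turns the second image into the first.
The image was flipped vertically (top ↔ bottom).

The yellow pentagon is in the top of the second image and the bottom of the first — shapes on opposite sides of the horizontal midline have swapped in a mirror flip.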